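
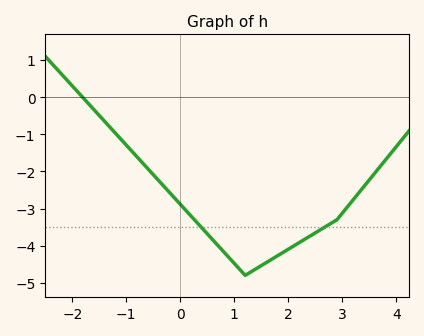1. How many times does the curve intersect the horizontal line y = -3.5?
2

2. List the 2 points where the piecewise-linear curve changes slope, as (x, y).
(1.2, -4.8); (2.9, -3.3)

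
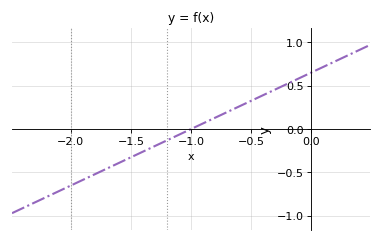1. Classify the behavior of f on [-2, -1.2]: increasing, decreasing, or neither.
increasing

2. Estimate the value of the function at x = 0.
0.65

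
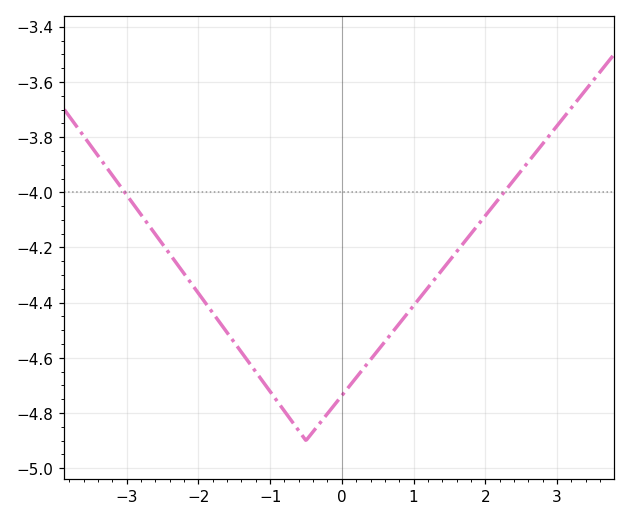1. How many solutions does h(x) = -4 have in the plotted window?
2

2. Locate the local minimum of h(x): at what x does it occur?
-0.6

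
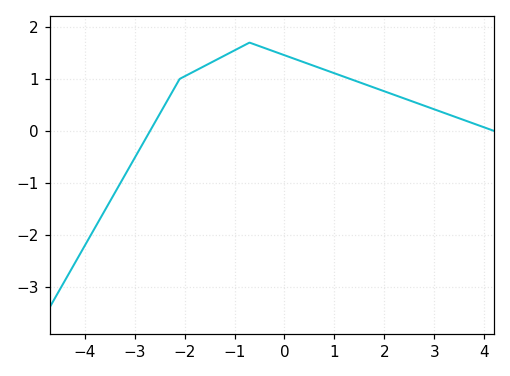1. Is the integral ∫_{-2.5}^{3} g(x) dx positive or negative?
positive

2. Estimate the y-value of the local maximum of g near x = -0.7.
1.7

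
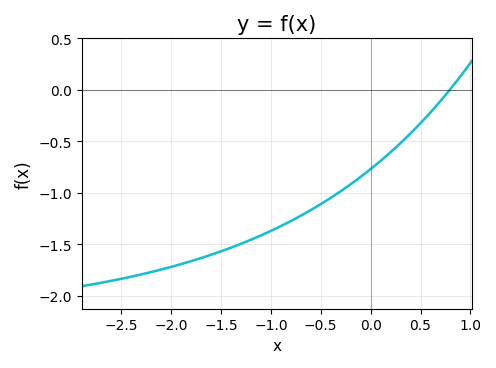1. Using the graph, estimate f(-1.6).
-1.6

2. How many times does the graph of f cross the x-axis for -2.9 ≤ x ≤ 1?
1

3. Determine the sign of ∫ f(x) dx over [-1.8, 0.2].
negative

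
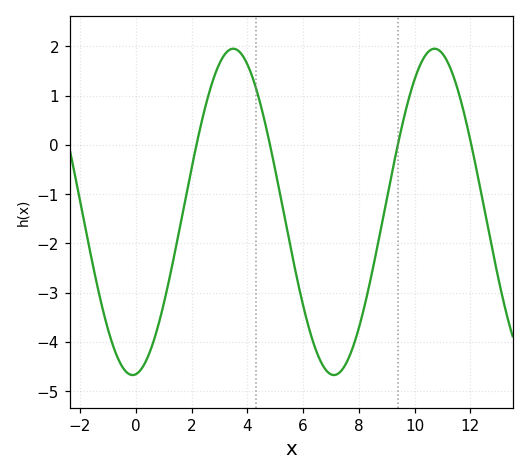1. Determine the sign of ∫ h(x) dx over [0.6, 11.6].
negative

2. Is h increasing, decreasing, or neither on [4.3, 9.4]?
neither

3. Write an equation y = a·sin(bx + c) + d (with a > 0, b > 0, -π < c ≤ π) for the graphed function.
y = 3.31sin(0.87x - 1.47) - 1.36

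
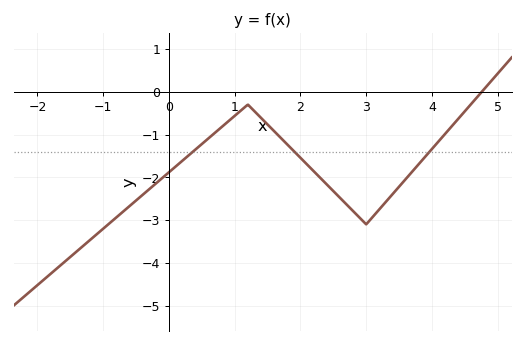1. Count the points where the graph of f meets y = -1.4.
3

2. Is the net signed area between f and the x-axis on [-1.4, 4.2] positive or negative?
negative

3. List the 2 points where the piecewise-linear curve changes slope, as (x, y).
(1.2, -0.3); (3, -3.1)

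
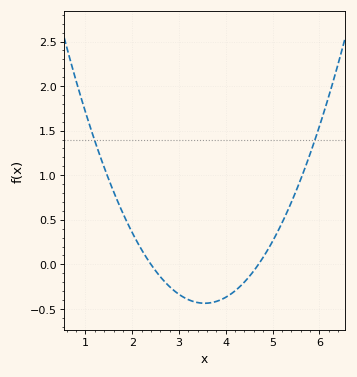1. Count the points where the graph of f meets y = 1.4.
2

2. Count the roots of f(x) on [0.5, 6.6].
2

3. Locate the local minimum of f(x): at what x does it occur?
3.5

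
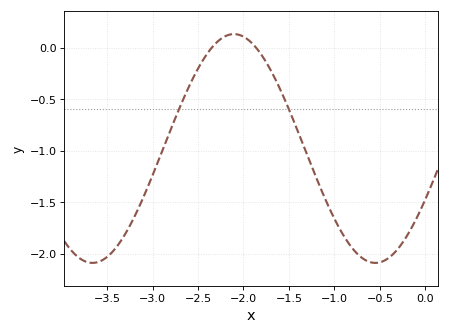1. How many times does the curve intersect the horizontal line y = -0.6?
2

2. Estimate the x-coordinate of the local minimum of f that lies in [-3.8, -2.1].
-3.7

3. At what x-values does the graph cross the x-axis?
-2.3, -1.9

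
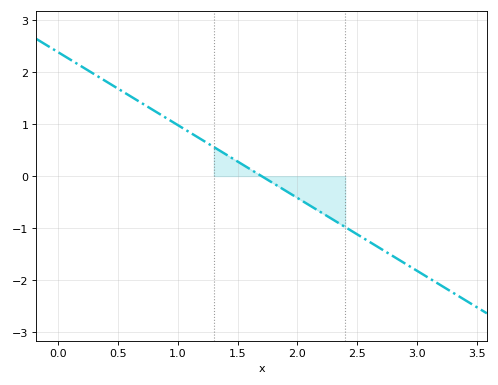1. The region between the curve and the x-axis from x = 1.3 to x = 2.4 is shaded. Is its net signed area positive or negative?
negative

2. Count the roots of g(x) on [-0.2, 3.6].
1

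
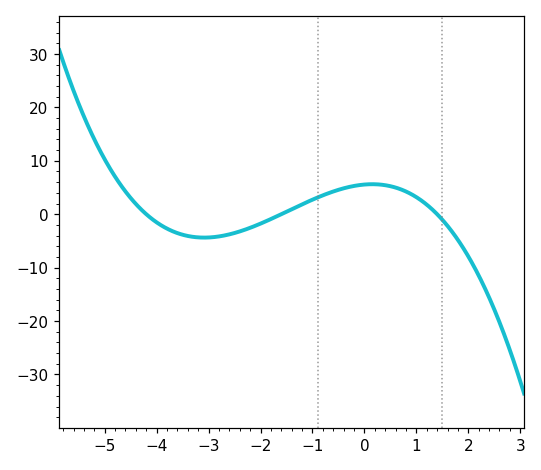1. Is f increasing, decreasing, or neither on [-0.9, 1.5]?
neither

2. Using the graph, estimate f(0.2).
6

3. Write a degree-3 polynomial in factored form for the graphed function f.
y = -0.59(x + 4.2)(x + 1.6)(x - 1.4)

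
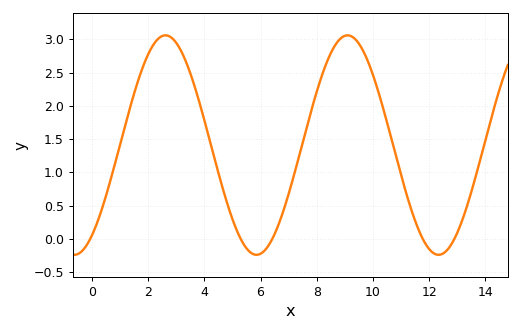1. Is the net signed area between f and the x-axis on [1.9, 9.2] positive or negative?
positive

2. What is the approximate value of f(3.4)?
2.61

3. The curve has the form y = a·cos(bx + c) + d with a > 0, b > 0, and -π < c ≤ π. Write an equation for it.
y = 1.65cos(0.97x - 2.54) + 1.41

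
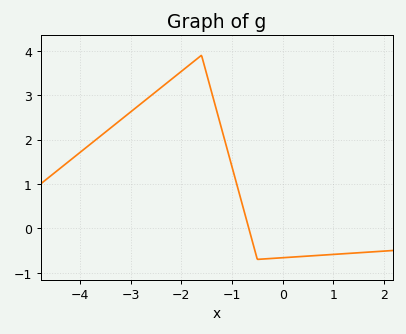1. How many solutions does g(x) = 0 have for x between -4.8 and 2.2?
1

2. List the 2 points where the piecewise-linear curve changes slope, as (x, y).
(-1.6, 3.9); (-0.5, -0.7)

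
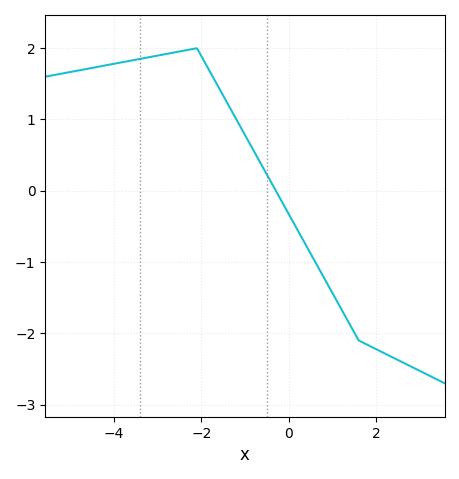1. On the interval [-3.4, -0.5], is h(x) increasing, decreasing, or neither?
neither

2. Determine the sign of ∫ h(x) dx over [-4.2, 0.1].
positive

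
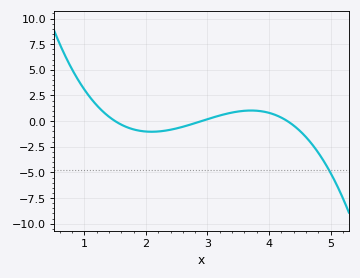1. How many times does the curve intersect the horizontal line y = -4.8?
1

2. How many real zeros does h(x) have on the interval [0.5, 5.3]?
3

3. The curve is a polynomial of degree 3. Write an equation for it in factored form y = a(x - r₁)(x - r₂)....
y = -0.98(x - 1.5)(x - 2.9)(x - 4.3)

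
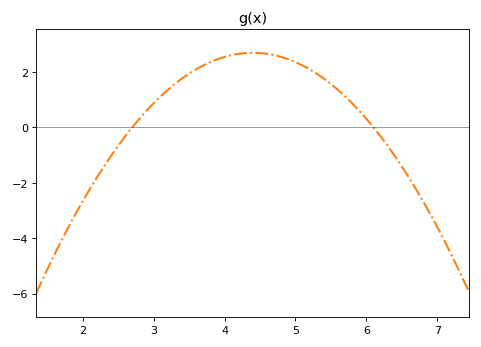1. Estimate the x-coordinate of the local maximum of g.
4.4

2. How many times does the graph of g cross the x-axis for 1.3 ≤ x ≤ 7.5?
2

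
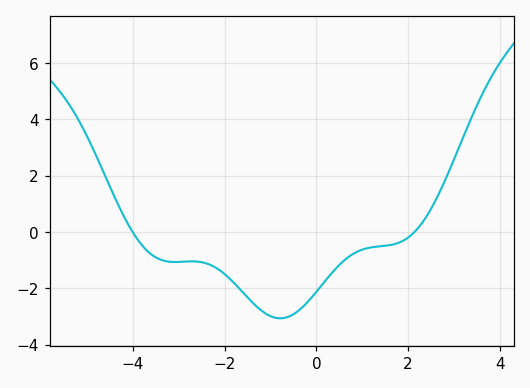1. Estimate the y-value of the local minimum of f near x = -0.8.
-3.07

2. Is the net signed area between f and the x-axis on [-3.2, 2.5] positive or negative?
negative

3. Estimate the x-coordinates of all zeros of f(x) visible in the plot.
-4.01, 2.14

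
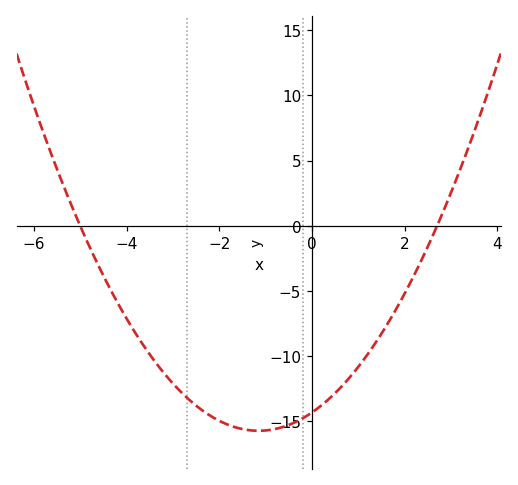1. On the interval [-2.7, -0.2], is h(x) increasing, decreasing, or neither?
neither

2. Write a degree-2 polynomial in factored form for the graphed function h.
y = 1.06(x + 5)(x - 2.7)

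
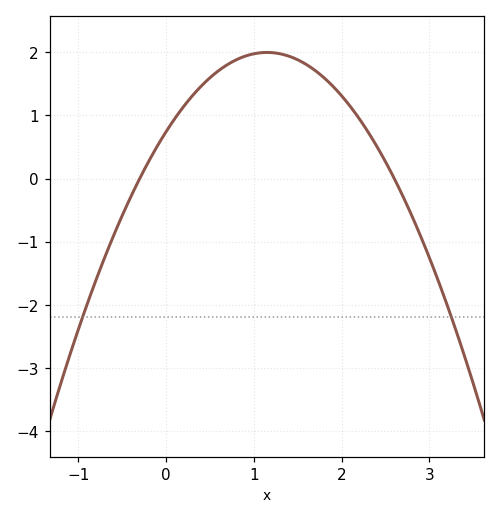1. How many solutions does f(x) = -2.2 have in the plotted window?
2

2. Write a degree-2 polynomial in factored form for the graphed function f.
y = -0.95(x + 0.3)(x - 2.6)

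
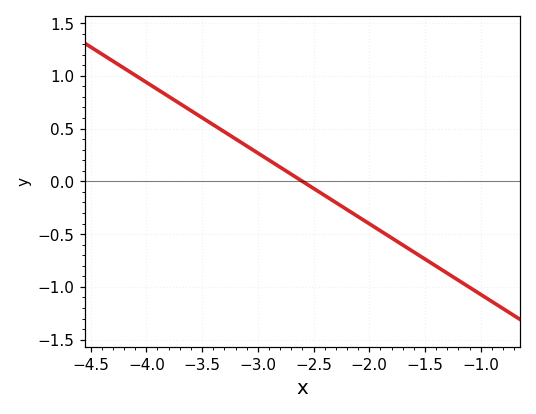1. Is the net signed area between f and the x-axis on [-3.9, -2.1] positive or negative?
positive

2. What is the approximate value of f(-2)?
-0.4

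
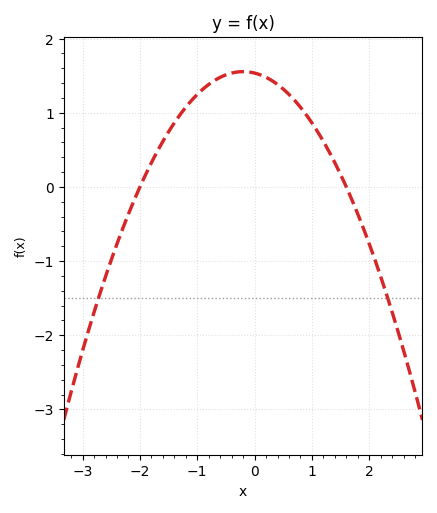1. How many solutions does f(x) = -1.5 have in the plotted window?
2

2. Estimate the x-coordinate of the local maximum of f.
-0.2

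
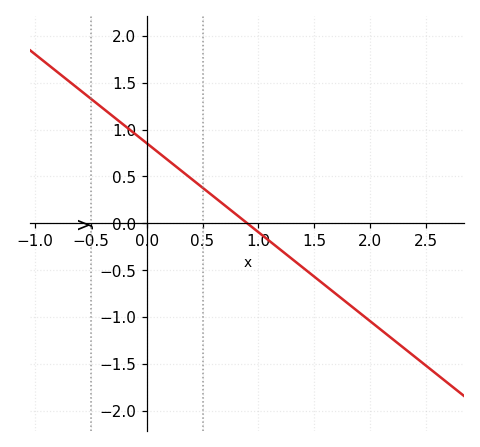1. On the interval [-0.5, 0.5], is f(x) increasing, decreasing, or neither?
decreasing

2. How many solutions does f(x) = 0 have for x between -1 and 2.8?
1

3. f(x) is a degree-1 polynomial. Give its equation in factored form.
y = -0.95(x - 0.9)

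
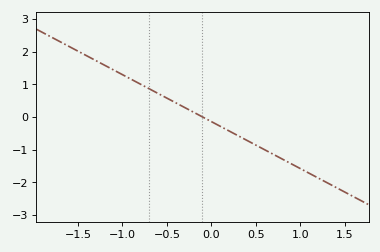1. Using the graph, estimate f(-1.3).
1.7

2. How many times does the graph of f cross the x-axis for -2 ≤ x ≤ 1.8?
1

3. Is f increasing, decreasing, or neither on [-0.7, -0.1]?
decreasing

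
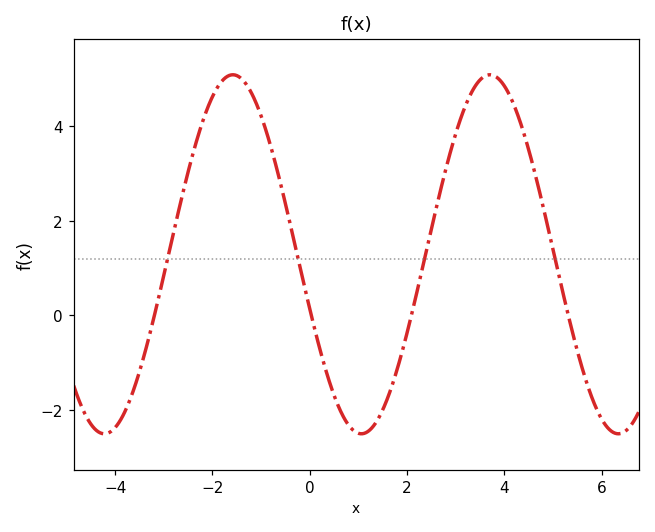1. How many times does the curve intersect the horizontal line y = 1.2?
4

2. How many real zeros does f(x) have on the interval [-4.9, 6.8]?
4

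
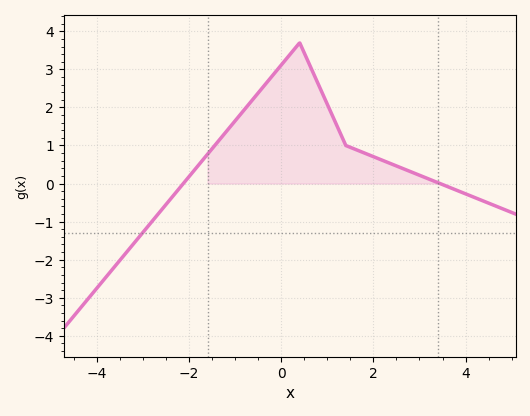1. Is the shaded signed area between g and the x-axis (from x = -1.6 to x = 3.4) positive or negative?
positive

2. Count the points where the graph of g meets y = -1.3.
1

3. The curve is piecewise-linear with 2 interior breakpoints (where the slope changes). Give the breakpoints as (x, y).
(0.4, 3.7); (1.4, 1)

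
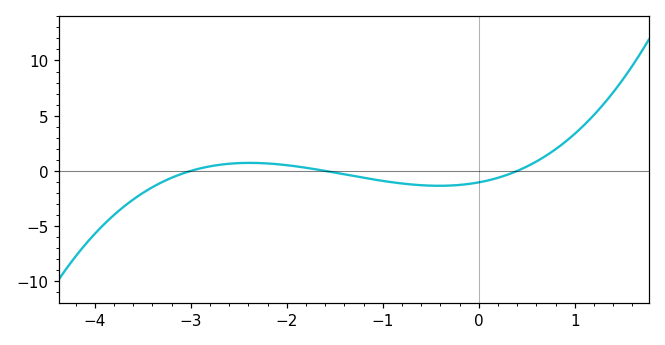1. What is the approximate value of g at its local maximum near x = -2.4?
0.726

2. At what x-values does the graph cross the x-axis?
-3, -1.6, 0.4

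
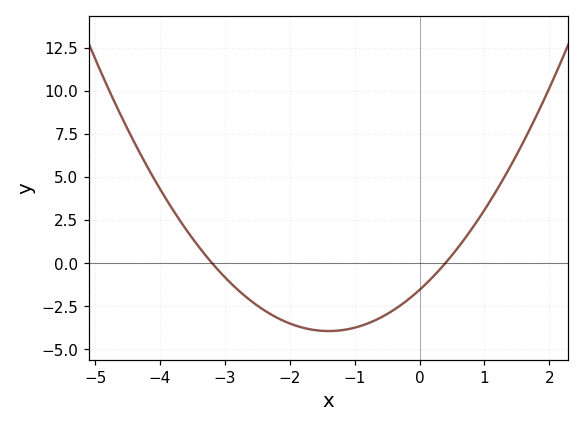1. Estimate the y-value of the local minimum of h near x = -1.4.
-4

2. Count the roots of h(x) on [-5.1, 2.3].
2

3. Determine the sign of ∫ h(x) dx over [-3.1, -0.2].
negative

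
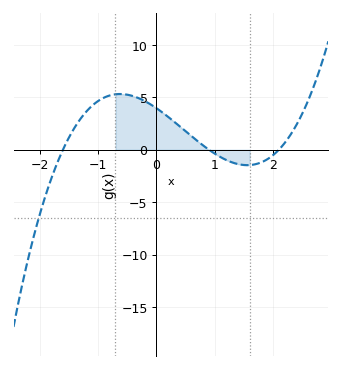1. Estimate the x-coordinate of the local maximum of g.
-0.624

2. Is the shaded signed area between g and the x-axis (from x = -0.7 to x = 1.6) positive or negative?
positive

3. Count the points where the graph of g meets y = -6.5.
1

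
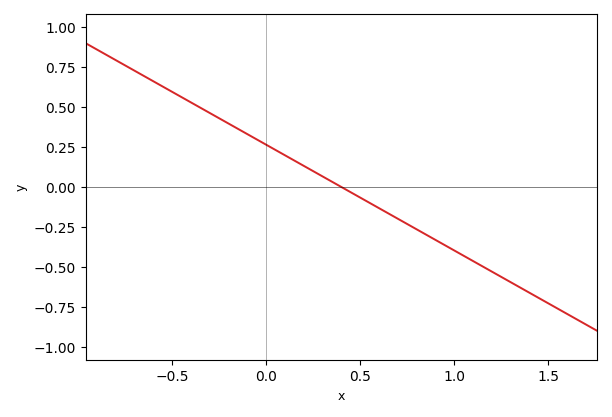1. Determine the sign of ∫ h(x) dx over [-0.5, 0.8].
positive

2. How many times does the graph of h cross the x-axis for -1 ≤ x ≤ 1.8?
1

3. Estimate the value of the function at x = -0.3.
0.45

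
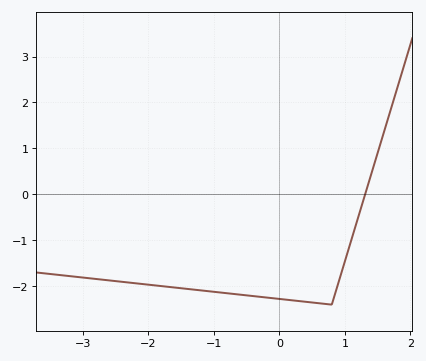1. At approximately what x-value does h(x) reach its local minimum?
0.8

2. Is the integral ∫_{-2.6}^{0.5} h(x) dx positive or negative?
negative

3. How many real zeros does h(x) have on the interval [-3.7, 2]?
1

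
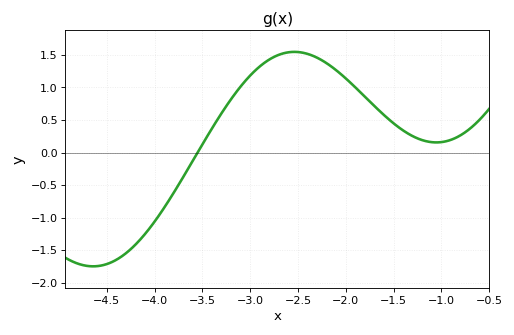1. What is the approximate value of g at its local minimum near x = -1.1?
0.155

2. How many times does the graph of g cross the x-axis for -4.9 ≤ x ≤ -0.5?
1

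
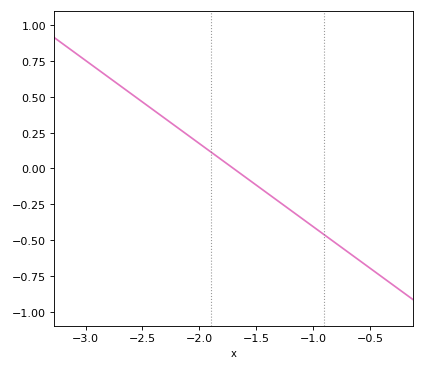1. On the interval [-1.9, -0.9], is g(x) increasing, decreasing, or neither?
decreasing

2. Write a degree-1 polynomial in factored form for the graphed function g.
y = -0.58(x + 1.7)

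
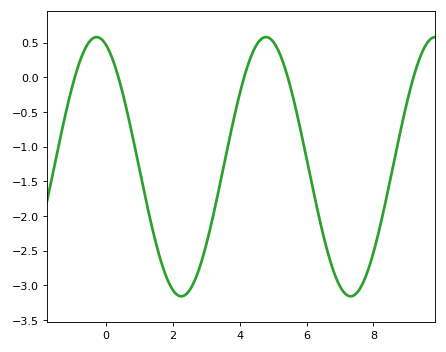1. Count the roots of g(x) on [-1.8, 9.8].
5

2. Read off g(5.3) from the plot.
0.212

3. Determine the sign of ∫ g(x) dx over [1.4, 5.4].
negative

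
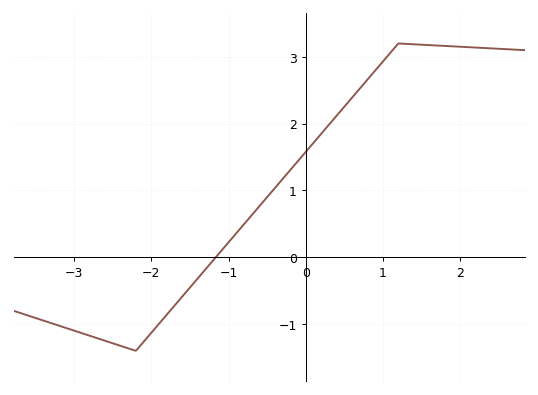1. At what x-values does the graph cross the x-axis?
-1.2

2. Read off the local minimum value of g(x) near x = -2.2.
-1.4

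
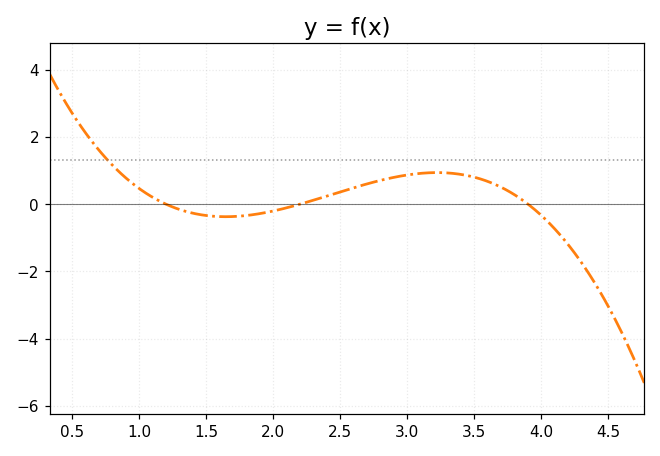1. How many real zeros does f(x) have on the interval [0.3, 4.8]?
3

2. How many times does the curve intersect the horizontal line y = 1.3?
1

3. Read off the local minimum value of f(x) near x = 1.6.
-0.4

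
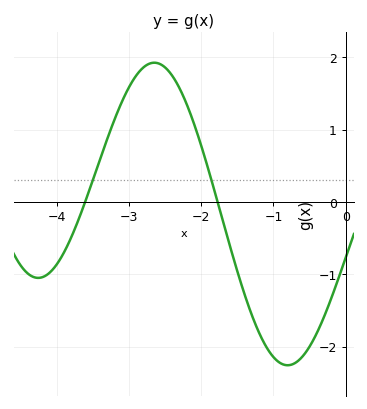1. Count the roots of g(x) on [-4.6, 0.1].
2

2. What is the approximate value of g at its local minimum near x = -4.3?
-1.05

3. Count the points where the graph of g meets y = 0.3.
2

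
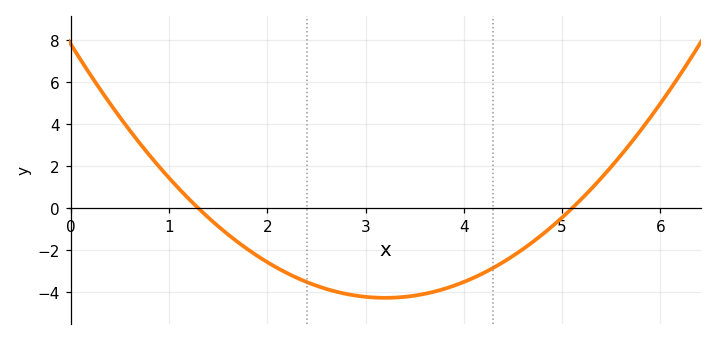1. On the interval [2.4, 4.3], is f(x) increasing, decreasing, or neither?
neither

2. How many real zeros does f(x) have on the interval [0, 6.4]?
2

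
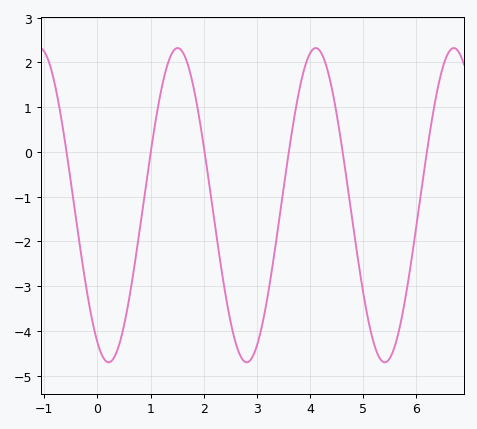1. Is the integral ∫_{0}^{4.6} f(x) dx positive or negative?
negative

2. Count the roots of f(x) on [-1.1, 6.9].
6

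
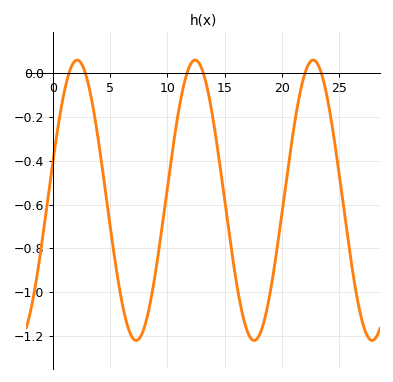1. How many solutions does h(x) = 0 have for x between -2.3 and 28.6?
6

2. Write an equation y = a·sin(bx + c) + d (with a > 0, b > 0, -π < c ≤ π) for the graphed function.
y = 0.64sin(0.61x + 0.27) - 0.58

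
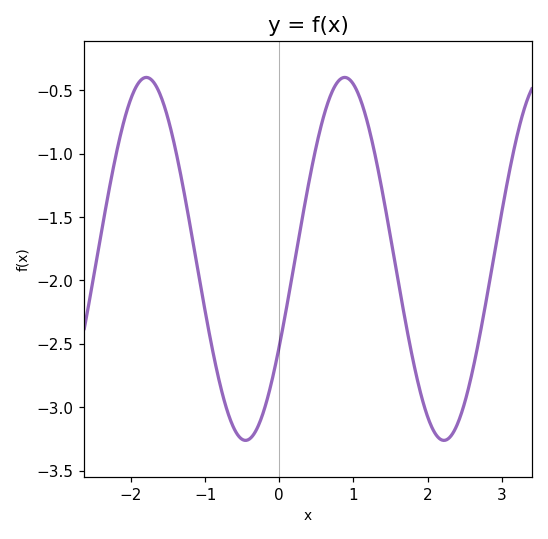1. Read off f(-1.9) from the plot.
-0.45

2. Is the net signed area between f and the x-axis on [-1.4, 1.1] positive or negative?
negative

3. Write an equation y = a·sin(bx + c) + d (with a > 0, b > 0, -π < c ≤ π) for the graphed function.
y = 1.43sin(2.4x - 0.5) - 1.83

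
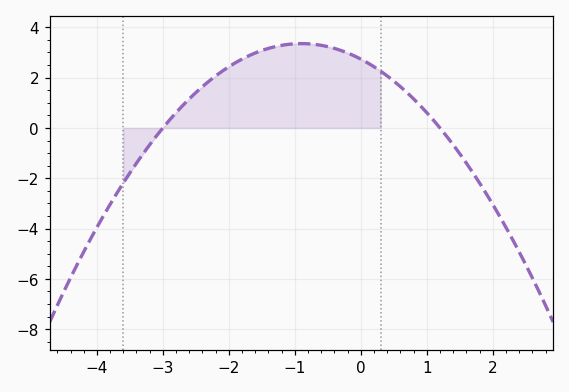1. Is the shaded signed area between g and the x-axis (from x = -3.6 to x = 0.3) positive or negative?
positive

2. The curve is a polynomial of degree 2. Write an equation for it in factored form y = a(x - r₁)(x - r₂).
y = -0.76(x + 3)(x - 1.2)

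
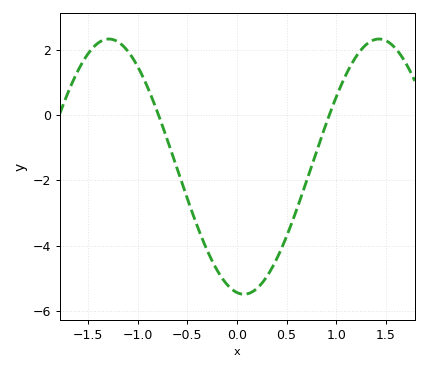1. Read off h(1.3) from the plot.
2.16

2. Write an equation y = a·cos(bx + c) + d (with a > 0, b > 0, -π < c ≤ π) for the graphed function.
y = 3.91cos(2.31x + 2.98) - 1.58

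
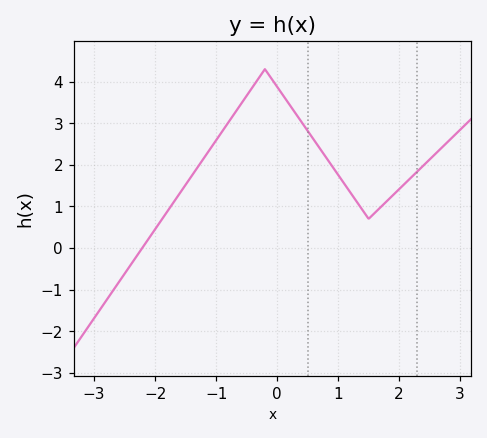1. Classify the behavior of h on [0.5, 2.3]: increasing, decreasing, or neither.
neither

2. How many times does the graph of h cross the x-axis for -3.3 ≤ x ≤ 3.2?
1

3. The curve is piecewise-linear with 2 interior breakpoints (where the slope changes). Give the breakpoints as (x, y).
(-0.2, 4.3); (1.5, 0.7)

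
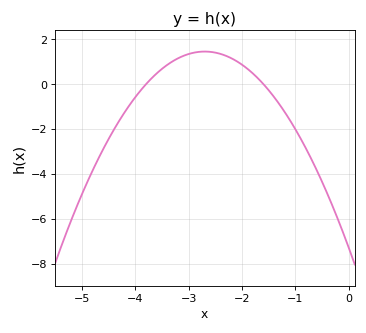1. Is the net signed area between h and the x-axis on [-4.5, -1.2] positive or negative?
positive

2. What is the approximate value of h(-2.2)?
1.15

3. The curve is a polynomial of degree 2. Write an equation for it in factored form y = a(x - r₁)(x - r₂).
y = -1.2(x + 3.8)(x + 1.6)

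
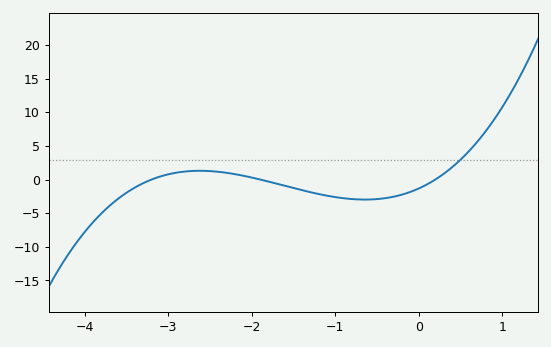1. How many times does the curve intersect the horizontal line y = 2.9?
1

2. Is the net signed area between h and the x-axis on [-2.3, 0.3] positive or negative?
negative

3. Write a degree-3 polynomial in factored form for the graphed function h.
y = 1.1(x + 3.2)(x + 1.9)(x - 0.2)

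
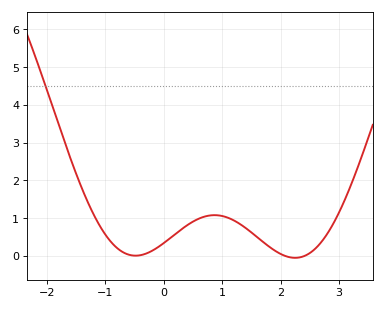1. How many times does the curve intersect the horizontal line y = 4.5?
1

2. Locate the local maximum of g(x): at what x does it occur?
0.869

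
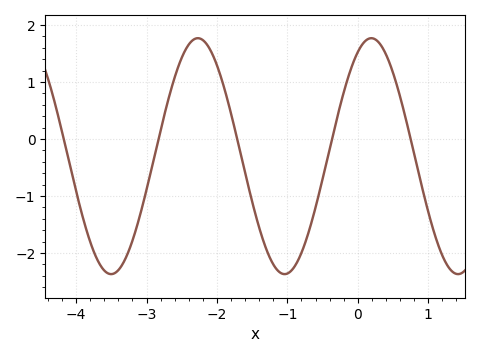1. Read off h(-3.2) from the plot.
-1.8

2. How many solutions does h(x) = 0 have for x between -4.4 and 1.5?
5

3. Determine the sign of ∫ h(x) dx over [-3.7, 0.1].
negative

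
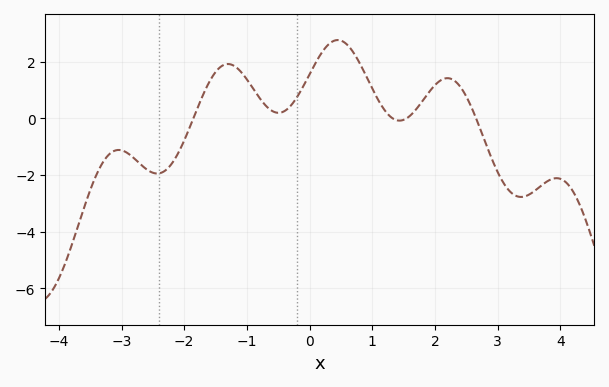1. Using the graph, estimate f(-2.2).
-1.6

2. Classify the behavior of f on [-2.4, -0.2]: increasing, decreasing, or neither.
neither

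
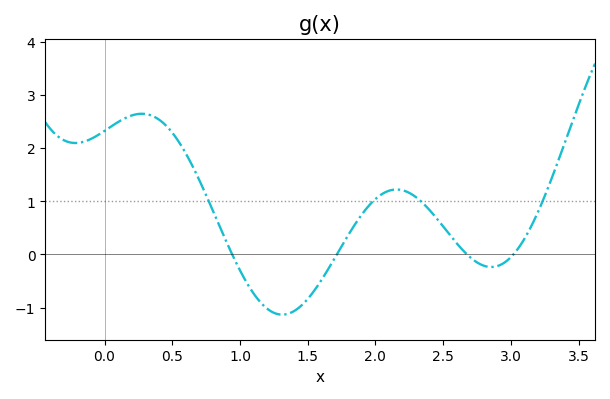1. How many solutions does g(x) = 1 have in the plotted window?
4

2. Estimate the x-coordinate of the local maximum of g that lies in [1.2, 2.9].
2.16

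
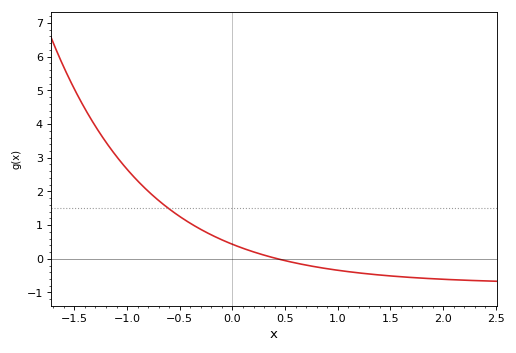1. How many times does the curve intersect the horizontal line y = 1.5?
1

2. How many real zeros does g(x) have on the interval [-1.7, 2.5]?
1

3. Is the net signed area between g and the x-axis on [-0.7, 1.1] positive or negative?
positive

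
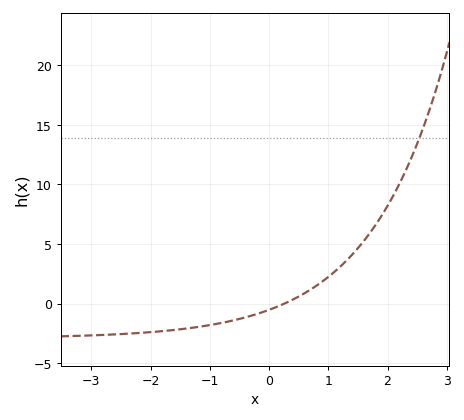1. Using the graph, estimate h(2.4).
12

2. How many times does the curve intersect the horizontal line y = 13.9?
1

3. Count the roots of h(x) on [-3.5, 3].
1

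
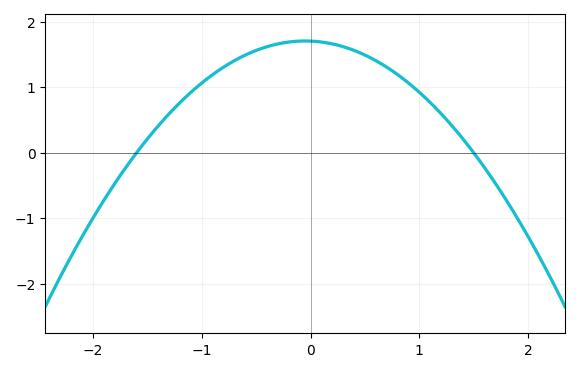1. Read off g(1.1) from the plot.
0.767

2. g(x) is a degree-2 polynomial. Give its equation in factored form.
y = -0.71(x + 1.6)(x - 1.5)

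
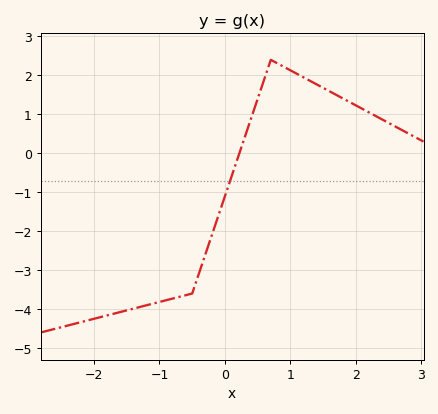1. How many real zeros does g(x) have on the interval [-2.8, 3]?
1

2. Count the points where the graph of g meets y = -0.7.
1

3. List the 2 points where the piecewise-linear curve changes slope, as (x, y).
(-0.5, -3.6); (0.7, 2.4)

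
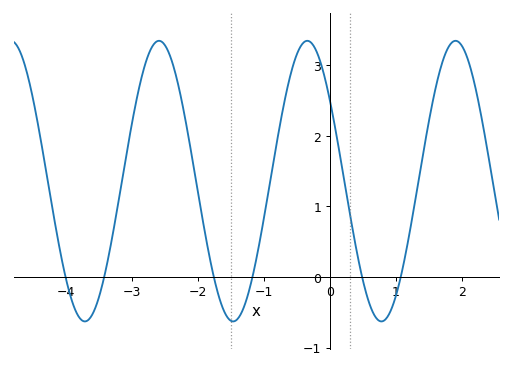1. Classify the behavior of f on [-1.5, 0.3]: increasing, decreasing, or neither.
neither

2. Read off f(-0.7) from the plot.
2.44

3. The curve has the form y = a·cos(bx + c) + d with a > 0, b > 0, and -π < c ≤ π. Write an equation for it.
y = 1.99cos(2.8x + 0.96) + 1.36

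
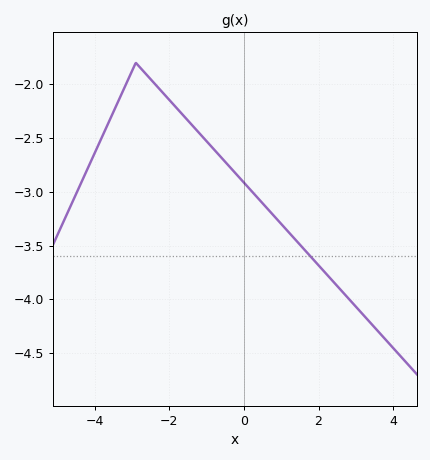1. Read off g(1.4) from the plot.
-3.45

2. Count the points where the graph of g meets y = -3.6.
1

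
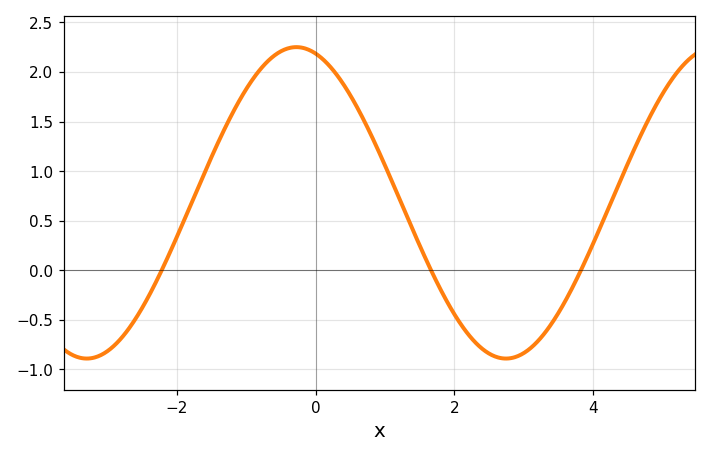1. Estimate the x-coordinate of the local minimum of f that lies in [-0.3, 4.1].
2.74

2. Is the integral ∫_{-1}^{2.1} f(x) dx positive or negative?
positive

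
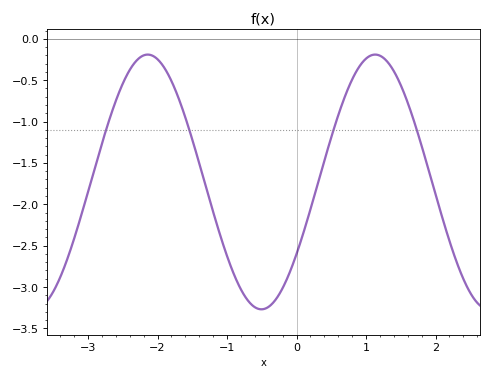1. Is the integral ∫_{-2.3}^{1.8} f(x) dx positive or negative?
negative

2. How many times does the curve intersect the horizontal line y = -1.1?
4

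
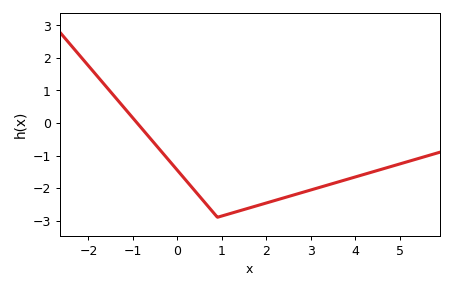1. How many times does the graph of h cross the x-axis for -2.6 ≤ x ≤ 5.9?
1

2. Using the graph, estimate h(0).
-1.45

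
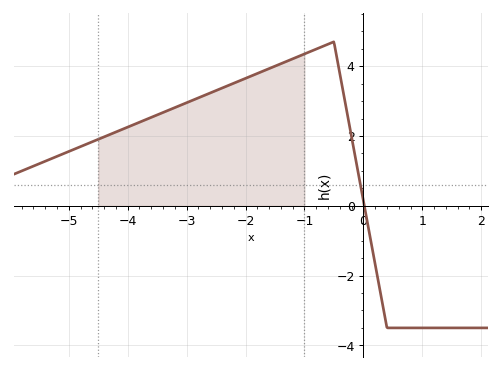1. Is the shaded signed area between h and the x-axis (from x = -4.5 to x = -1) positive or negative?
positive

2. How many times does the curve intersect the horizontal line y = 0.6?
1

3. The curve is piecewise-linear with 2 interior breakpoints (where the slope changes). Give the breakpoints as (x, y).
(-0.5, 4.7); (0.4, -3.5)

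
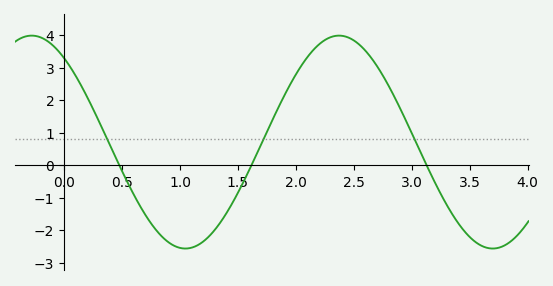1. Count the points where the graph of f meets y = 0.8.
3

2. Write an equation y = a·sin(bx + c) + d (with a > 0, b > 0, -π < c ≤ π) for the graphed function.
y = 3.28sin(2.4x + 2.2) + 0.71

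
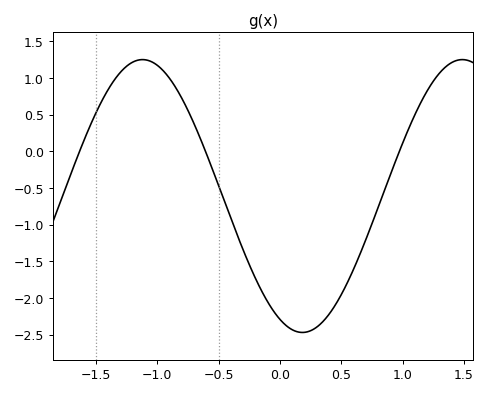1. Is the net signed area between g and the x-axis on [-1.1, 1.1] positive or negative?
negative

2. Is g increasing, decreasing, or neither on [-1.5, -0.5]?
neither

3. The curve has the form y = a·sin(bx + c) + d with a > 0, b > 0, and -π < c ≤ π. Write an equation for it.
y = 1.86sin(2.4x - 2) - 0.61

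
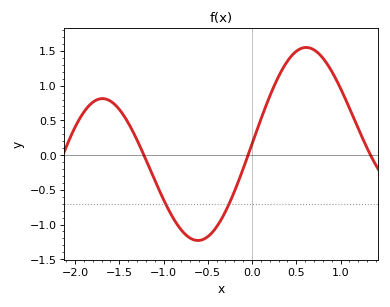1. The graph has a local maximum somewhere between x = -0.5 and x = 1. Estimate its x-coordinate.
0.6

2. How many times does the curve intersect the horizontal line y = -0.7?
2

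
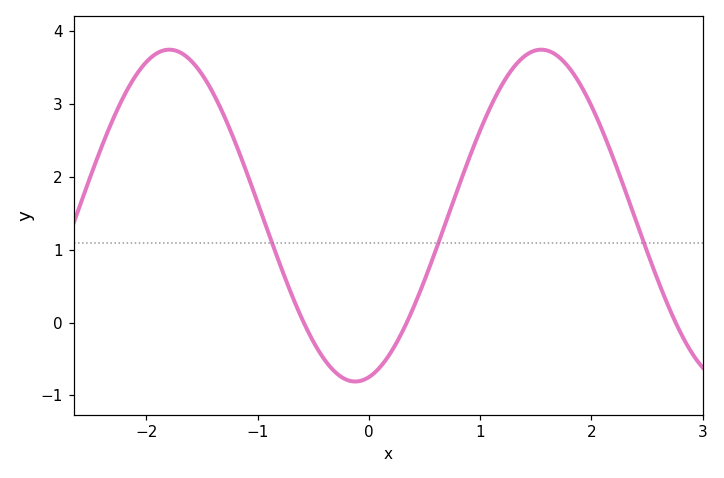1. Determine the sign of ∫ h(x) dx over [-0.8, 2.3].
positive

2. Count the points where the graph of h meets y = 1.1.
3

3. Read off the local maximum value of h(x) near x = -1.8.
3.75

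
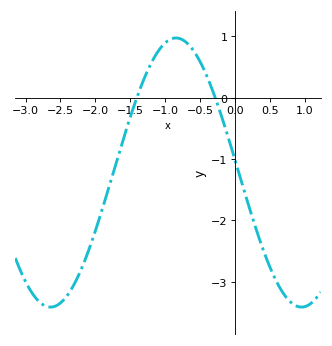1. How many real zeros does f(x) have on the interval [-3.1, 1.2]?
2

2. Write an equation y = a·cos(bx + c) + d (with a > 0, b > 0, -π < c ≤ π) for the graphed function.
y = 2.19cos(1.8x + 1.5) - 1.22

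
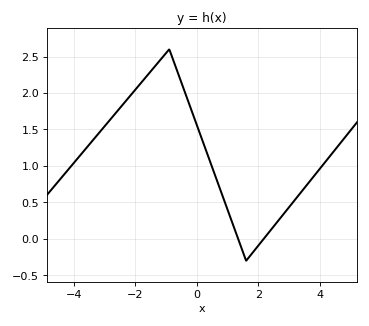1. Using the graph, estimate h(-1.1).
2.5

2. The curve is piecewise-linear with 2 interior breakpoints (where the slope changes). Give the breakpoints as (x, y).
(-0.9, 2.6); (1.6, -0.3)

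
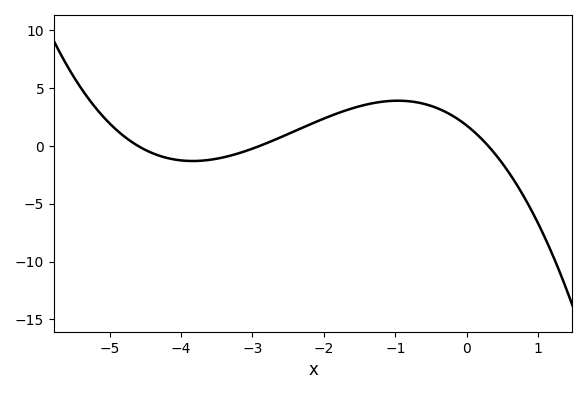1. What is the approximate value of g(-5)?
1.96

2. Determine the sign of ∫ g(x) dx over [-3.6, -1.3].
positive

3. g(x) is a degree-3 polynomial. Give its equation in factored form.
y = -0.44(x + 4.6)(x + 2.9)(x - 0.3)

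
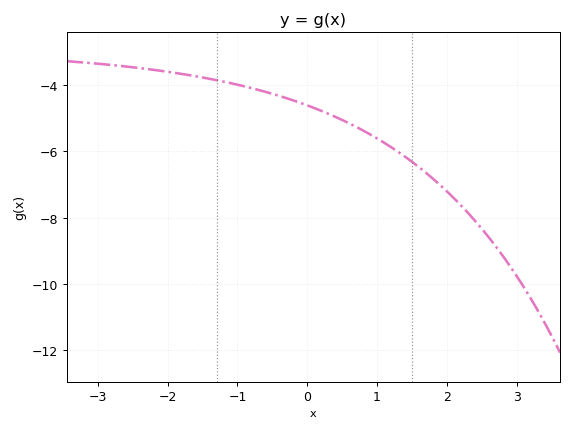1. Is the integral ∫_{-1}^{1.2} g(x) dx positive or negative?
negative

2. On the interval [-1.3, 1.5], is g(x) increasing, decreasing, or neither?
decreasing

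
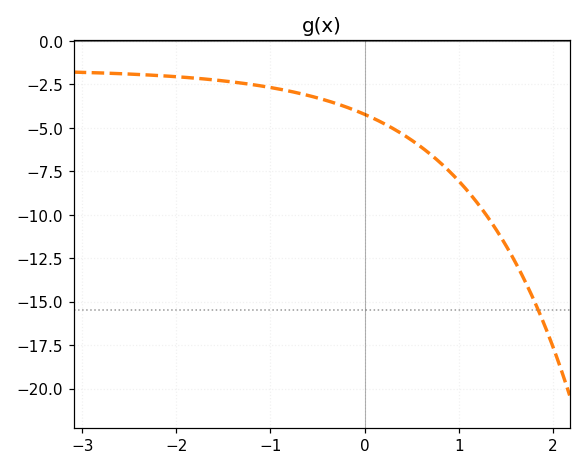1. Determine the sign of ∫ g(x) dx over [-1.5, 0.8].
negative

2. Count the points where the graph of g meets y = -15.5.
1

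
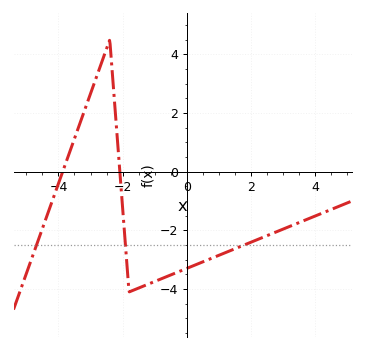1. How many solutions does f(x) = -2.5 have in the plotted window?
3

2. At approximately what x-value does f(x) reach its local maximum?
-2.4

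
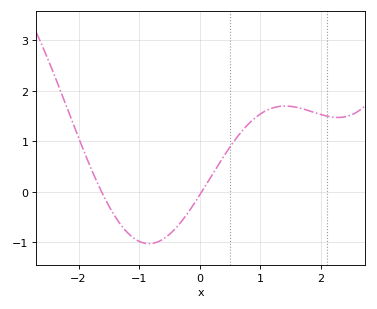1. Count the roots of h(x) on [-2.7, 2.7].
2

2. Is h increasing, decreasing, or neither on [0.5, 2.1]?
neither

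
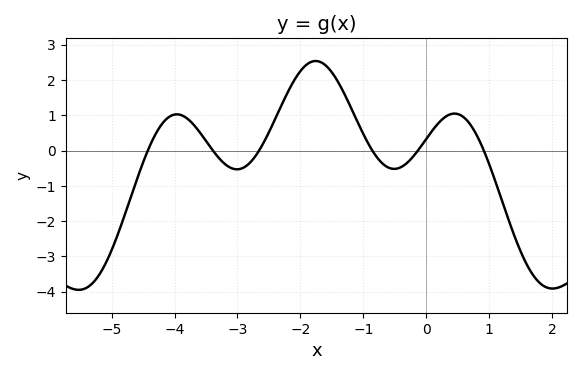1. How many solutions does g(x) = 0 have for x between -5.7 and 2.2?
6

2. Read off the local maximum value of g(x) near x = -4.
1.03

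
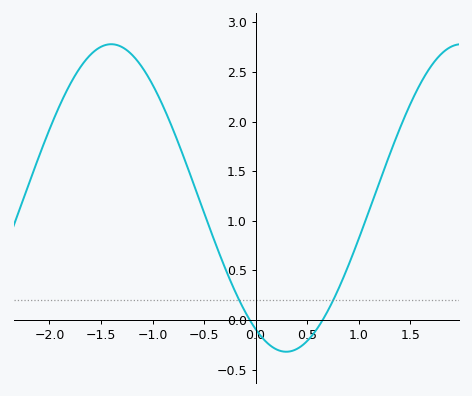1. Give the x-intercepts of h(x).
-0.1, 0.7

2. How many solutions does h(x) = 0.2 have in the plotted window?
2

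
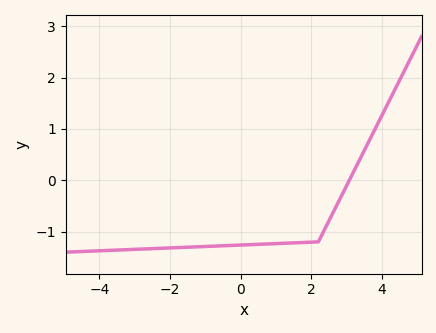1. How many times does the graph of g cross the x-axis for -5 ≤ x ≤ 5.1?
1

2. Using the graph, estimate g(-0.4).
-1.27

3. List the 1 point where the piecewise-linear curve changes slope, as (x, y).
(2.2, -1.2)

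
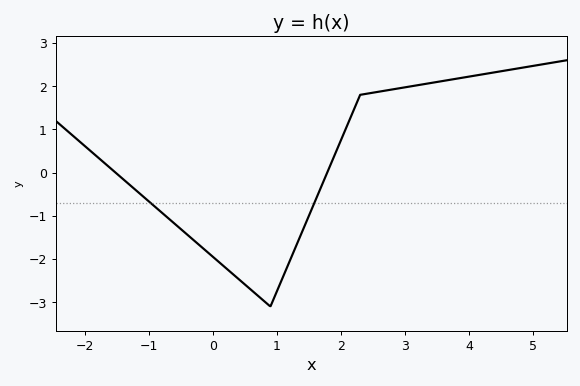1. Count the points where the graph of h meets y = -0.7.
2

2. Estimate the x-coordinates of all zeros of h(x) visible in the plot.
-1.6, 1.8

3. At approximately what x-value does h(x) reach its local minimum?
0.8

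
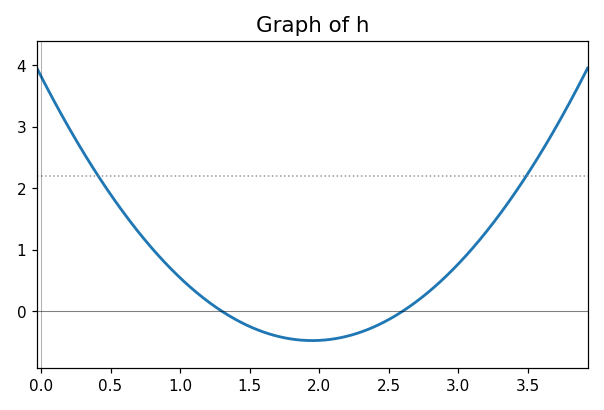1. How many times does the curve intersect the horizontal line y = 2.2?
2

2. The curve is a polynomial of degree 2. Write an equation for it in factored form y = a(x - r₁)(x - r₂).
y = 1.13(x - 1.3)(x - 2.6)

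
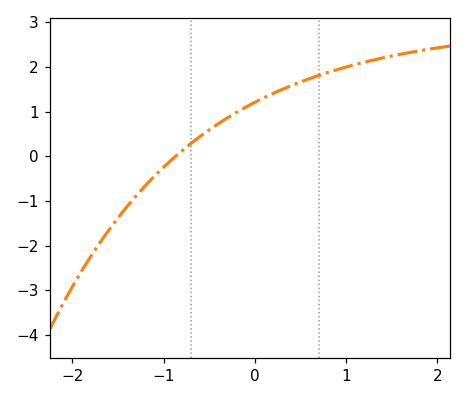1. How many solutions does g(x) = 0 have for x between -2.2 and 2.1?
1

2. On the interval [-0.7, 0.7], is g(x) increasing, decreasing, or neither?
increasing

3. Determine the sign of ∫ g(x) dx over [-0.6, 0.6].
positive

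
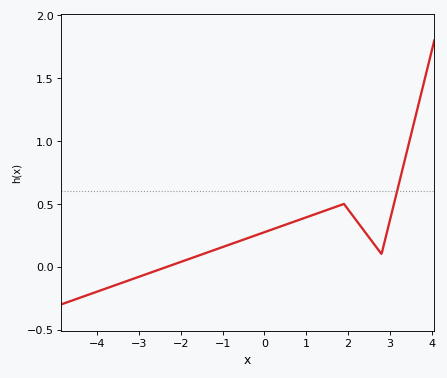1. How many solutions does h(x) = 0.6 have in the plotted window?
1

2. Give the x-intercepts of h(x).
-2.4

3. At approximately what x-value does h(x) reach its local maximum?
1.8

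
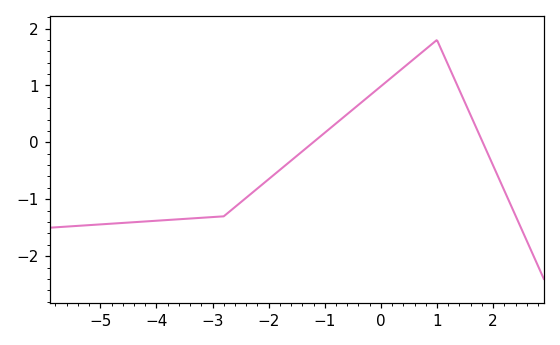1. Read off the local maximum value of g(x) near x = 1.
1.8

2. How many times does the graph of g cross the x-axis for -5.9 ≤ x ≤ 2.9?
2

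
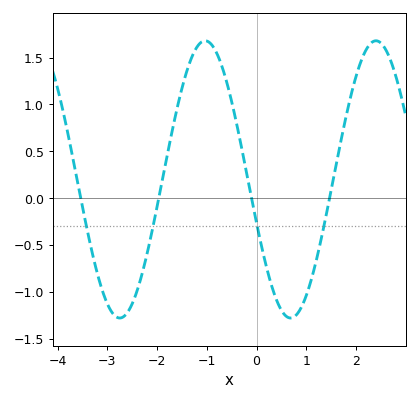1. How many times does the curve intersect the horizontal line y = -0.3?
4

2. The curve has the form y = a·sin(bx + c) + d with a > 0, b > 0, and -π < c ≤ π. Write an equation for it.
y = 1.48sin(1.83x - 2.82) + 0.2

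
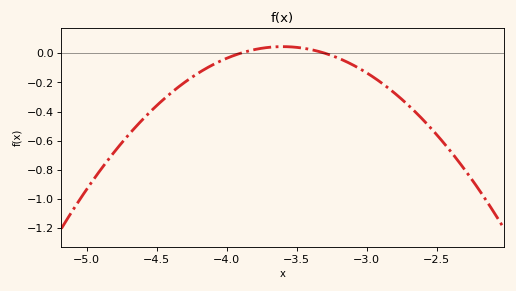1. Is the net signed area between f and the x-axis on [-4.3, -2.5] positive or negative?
negative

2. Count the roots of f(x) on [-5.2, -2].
2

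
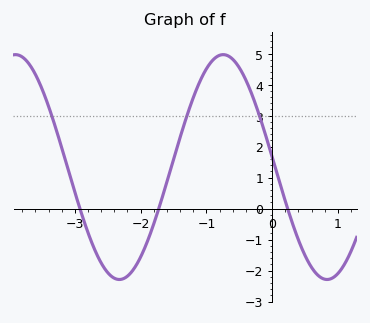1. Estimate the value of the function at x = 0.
1.66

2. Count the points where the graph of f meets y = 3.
3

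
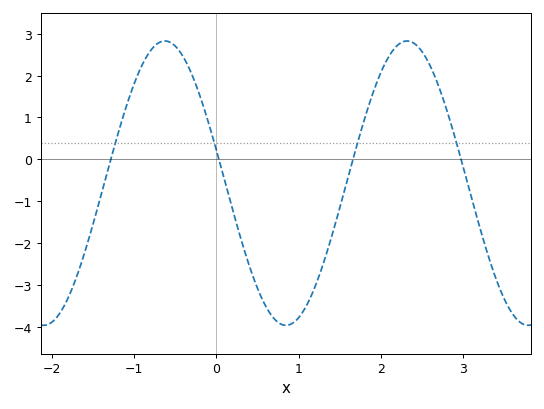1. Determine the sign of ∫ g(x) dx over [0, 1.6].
negative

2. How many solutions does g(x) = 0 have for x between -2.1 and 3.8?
4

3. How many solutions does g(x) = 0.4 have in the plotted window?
4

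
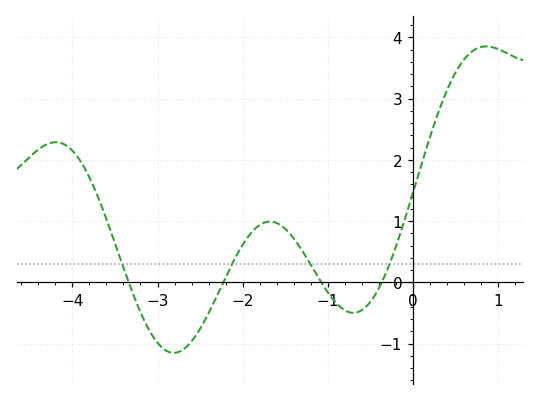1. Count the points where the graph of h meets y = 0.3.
4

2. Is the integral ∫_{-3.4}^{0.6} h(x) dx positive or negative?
positive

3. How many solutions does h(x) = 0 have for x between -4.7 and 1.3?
4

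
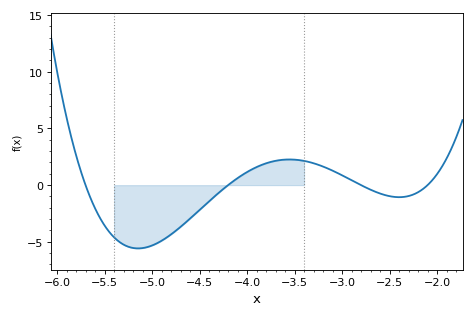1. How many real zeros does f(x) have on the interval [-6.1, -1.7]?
4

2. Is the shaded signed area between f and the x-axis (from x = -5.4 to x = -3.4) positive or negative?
negative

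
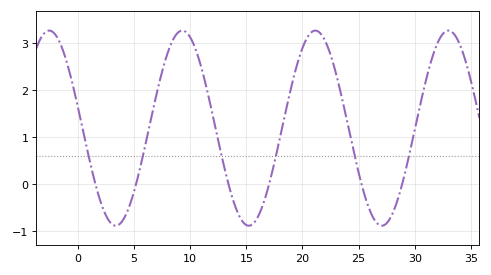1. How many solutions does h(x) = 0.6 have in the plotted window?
6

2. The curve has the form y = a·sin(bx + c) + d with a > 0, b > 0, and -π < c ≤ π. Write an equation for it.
y = 2.07sin(0.53x + 2.9) + 1.19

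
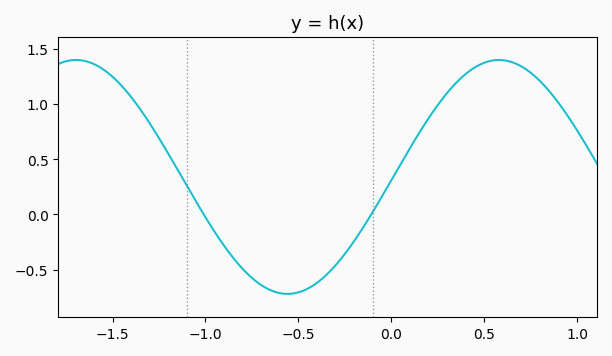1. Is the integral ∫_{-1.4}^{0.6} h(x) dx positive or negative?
positive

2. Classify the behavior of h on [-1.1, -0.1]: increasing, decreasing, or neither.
neither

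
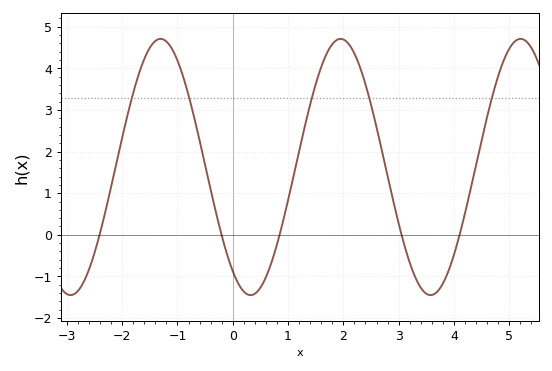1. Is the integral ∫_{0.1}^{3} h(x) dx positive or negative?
positive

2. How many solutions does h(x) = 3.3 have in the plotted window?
5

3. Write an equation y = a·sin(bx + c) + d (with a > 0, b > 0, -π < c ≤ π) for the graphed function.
y = 3.08sin(1.9x - 2.2) + 1.63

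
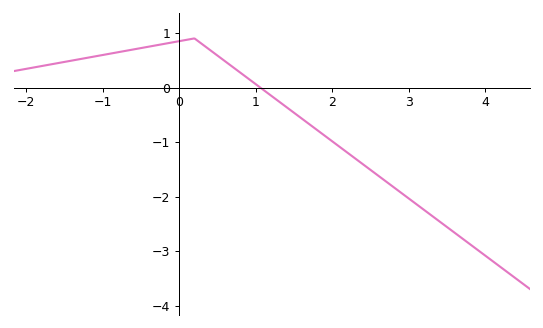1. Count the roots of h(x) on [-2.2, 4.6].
1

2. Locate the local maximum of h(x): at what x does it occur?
0.2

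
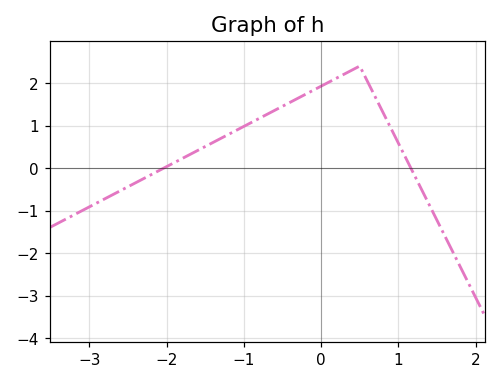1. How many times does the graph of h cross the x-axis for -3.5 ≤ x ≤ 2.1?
2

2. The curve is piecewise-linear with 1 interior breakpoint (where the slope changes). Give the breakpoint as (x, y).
(0.5, 2.4)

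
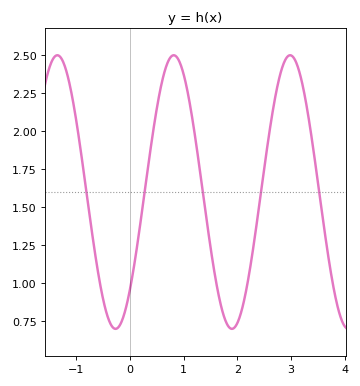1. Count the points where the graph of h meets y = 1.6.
5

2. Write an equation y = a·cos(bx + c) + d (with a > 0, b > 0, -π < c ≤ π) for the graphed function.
y = 0.9cos(2.9x - 2.4) + 1.6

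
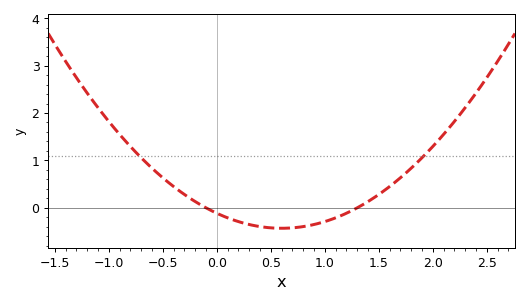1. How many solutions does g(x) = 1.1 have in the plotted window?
2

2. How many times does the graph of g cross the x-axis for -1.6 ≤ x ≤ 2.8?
2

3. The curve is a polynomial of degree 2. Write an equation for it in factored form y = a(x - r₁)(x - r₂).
y = 0.88(x + 0.1)(x - 1.3)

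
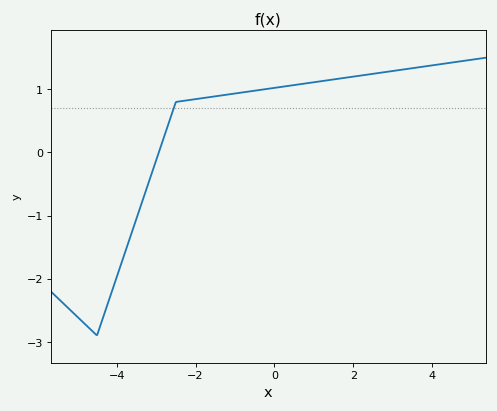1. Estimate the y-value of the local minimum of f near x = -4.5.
-2.9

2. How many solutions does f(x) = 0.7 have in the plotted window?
1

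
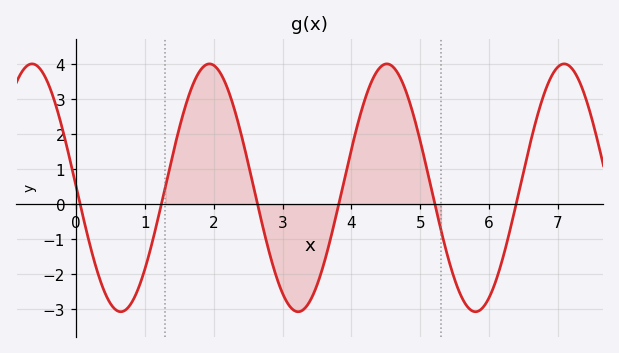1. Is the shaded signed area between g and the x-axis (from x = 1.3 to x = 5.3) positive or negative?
positive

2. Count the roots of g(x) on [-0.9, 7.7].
6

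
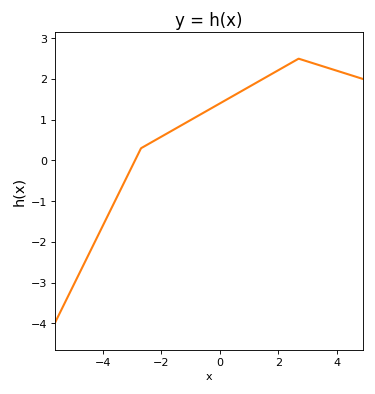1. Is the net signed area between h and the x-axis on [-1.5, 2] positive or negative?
positive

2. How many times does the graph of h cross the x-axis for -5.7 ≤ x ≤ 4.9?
1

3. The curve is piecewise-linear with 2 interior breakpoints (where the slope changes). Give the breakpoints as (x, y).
(-2.7, 0.3); (2.7, 2.5)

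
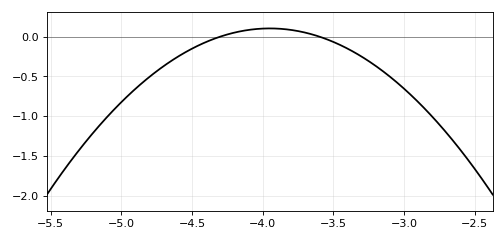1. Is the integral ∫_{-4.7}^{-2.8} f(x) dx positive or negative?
negative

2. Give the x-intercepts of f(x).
-4.3, -3.6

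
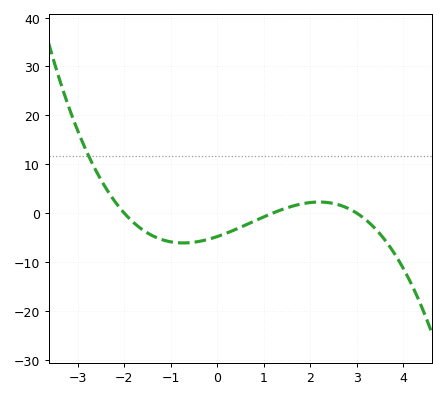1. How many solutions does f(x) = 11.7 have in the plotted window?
1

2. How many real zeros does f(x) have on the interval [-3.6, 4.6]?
3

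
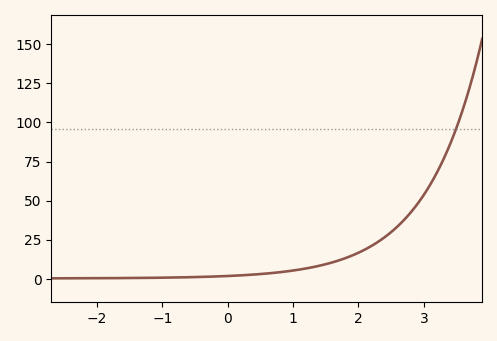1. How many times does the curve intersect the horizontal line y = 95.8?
1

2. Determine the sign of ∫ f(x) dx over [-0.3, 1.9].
positive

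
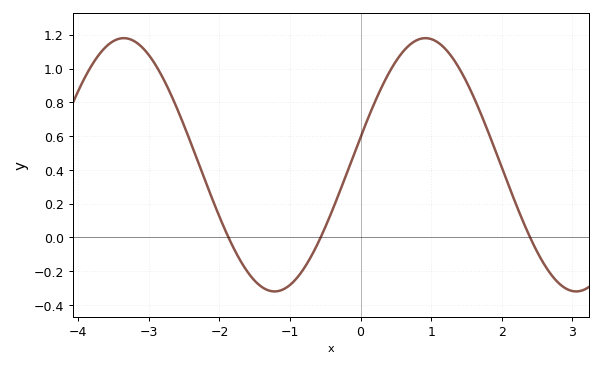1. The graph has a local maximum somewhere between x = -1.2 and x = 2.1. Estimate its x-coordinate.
0.9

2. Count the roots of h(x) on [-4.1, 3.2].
3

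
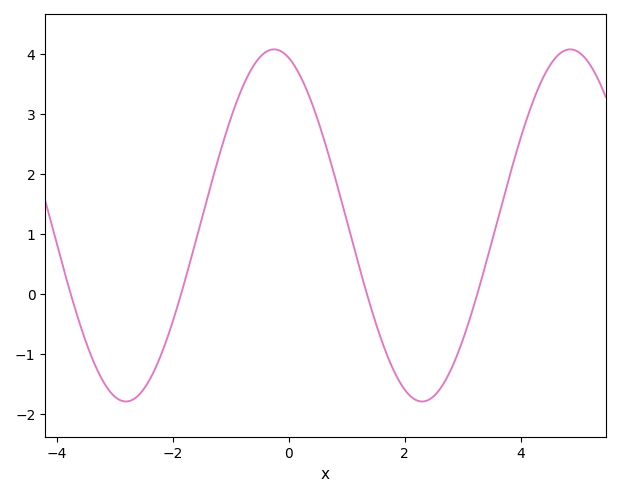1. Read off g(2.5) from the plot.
-1.7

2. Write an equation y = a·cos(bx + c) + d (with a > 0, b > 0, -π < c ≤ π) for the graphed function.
y = 2.93cos(1.23x + 0.31) + 1.14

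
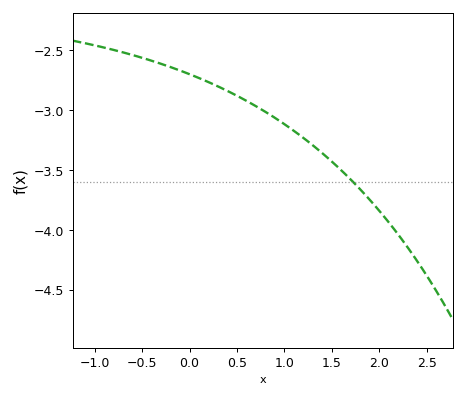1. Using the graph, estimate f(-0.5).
-2.55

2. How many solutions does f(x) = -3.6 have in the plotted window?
1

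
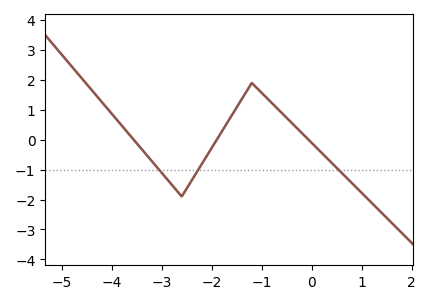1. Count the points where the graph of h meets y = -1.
3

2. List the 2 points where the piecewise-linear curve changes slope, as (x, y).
(-2.6, -1.9); (-1.2, 1.9)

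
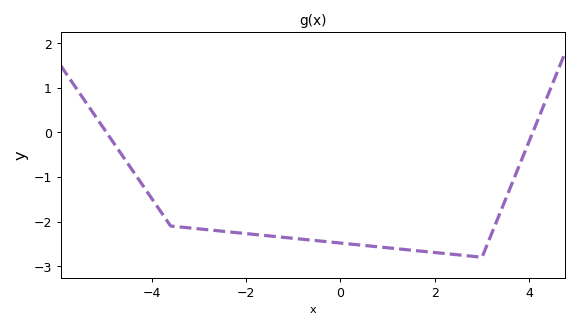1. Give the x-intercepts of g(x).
-5, 4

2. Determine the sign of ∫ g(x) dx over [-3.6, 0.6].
negative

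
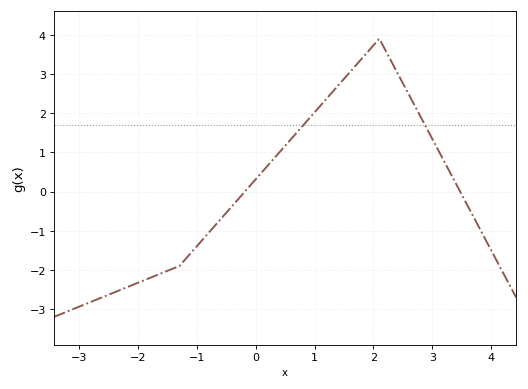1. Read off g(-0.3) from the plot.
-0.2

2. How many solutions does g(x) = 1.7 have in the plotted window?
2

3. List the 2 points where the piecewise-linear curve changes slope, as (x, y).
(-1.3, -1.9); (2.1, 3.9)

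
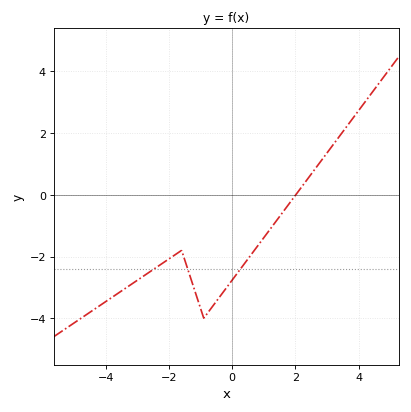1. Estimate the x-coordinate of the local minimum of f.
-0.8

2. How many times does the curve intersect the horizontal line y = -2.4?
3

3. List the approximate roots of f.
2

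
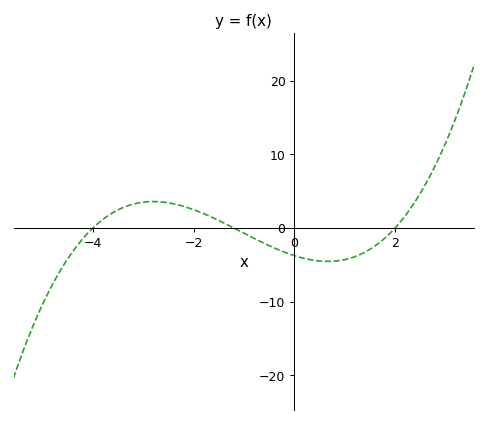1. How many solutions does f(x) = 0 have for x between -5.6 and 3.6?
3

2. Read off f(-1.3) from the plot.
0.347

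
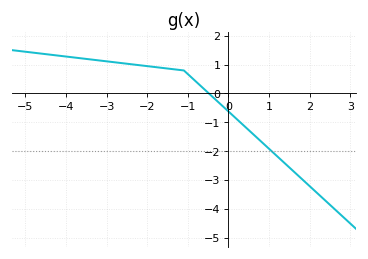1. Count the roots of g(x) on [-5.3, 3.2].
1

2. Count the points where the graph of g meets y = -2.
1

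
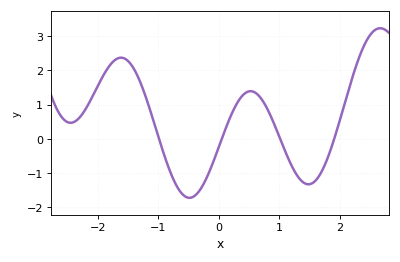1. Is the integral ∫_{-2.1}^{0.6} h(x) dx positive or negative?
positive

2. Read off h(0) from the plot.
-0.2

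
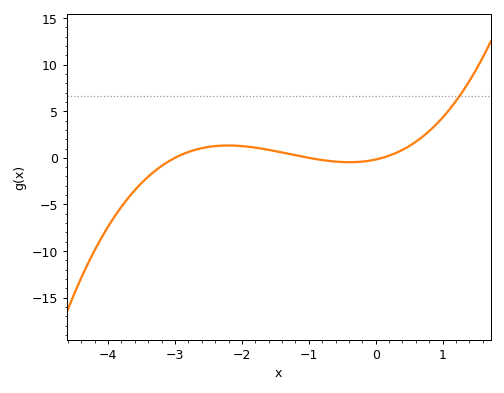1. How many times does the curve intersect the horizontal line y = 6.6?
1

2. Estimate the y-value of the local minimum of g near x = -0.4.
-0.5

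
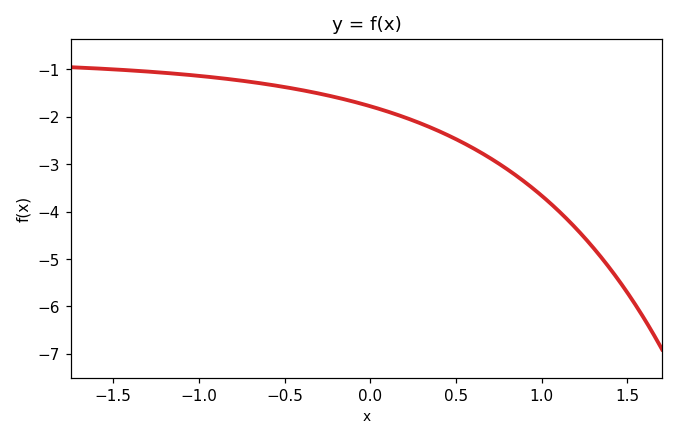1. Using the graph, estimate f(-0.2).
-1.6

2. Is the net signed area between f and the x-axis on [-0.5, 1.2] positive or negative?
negative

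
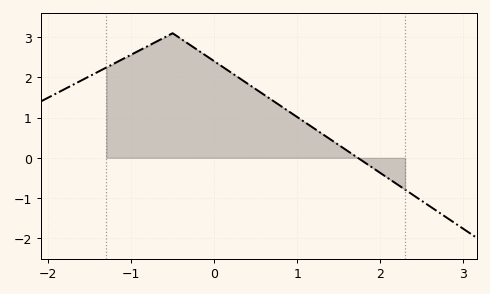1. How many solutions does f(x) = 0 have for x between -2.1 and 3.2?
1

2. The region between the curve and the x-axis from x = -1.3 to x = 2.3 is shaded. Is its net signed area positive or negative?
positive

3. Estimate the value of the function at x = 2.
-0.4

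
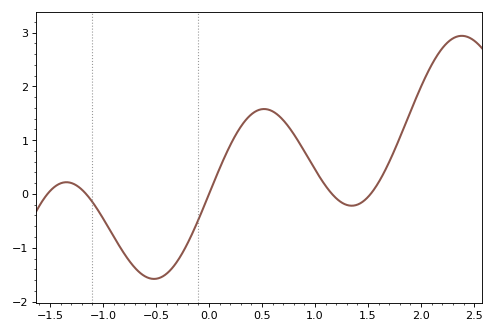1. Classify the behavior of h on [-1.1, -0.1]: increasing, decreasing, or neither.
neither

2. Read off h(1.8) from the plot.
1.05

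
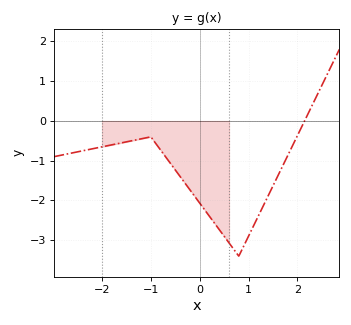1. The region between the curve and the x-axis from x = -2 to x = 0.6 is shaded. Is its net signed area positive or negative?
negative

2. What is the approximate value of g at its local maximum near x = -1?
-0.4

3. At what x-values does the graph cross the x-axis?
2.1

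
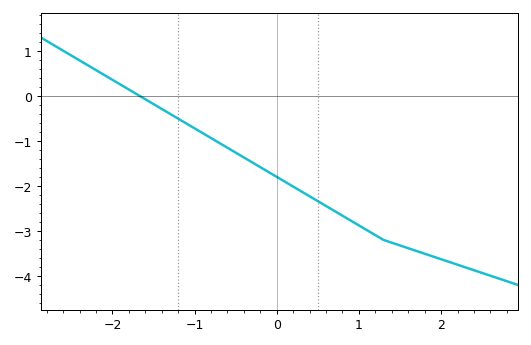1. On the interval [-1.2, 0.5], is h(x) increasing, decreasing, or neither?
decreasing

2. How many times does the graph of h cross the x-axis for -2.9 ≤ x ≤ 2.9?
1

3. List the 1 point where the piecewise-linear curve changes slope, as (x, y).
(1.3, -3.2)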